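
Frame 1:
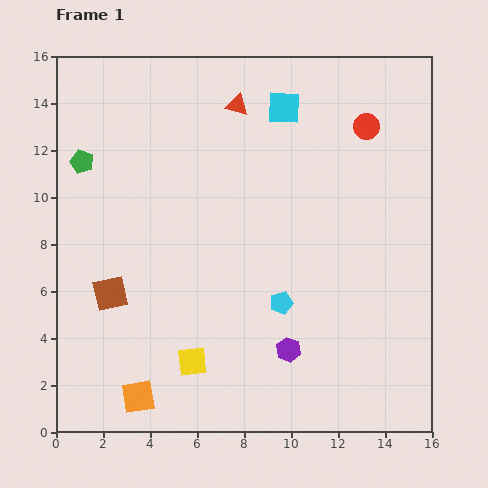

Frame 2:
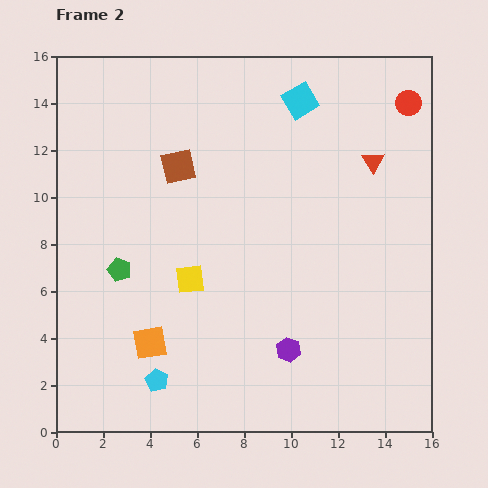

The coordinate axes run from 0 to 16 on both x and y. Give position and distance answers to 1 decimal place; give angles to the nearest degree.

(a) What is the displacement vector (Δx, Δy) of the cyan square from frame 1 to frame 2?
(0.7, 0.3)

The cyan square was at (9.7, 13.8) in frame 1 and (10.4, 14.1) in frame 2.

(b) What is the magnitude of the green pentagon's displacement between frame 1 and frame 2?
4.9

The green pentagon moved from (1.1, 11.5) to (2.7, 6.9), a distance of √(1.6² + 4.6²) ≈ 4.9.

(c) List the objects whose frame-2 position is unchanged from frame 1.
the purple hexagon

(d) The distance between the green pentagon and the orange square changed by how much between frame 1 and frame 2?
-6.9

Distance in frame 1: 10.3. Distance in frame 2: 3.4.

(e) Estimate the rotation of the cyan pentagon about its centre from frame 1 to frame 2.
30° counter-clockwise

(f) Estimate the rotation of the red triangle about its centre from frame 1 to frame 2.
43° clockwise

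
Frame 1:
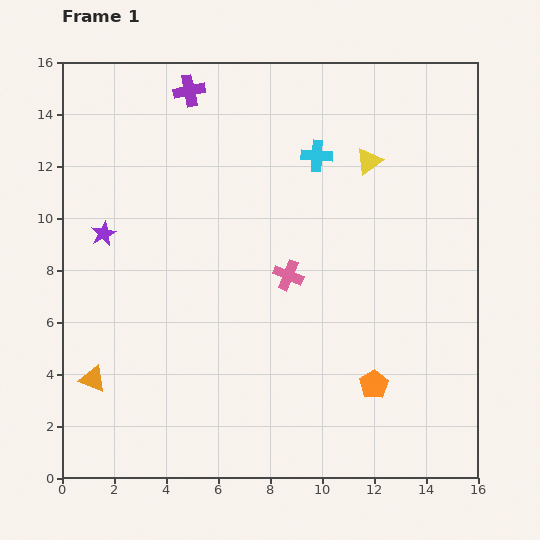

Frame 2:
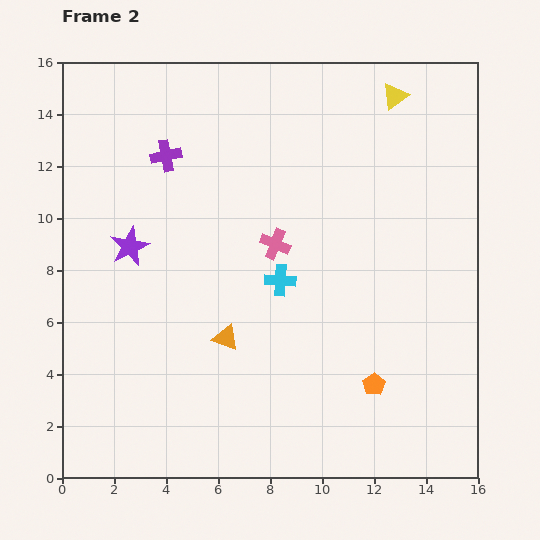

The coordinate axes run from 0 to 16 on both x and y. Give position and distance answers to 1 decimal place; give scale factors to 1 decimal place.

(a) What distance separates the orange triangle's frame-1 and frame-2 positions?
5.3

The orange triangle moved from (1.2, 3.8) to (6.3, 5.4), a distance of √(5.1² + 1.6²) ≈ 5.3.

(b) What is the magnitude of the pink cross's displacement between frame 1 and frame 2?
1.3

The pink cross moved from (8.7, 7.8) to (8.2, 9.0), a distance of √(0.5² + 1.2²) ≈ 1.3.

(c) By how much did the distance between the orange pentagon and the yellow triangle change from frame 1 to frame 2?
+2.5

Distance in frame 1: 8.6. Distance in frame 2: 11.1.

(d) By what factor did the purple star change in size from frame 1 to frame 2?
1.6×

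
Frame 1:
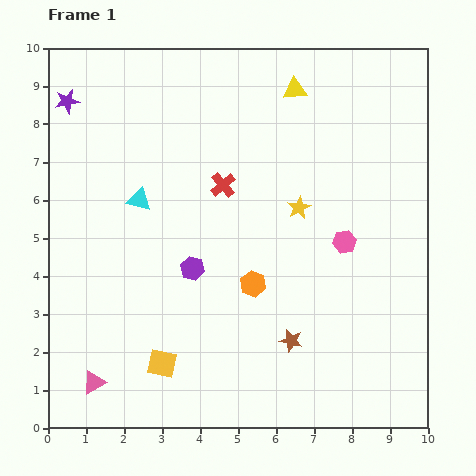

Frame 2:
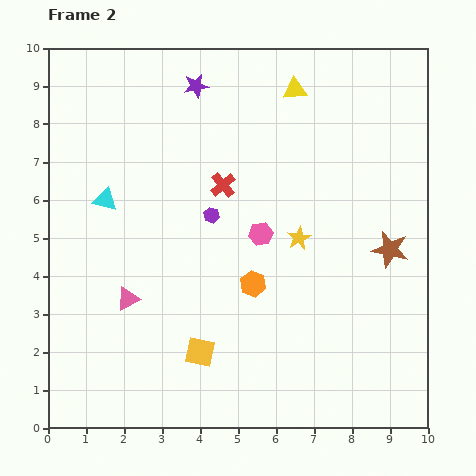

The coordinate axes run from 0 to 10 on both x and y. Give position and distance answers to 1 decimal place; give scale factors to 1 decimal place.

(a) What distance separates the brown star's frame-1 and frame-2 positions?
3.5

The brown star moved from (6.4, 2.3) to (9.0, 4.7), a distance of √(2.6² + 2.4²) ≈ 3.5.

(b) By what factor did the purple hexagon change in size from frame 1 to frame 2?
0.6×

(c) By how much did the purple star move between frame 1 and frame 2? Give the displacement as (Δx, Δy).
(3.4, 0.4)

The purple star was at (0.5, 8.6) in frame 1 and (3.9, 9.0) in frame 2.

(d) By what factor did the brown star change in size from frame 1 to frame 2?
1.6×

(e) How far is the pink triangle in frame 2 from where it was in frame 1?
2.4

The pink triangle moved from (1.2, 1.2) to (2.1, 3.4), a distance of √(0.9² + 2.2²) ≈ 2.4.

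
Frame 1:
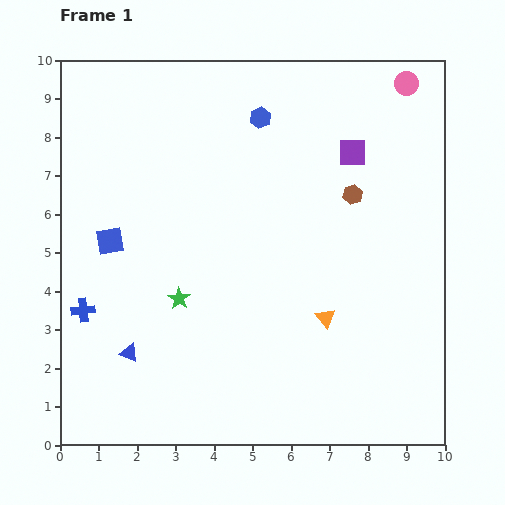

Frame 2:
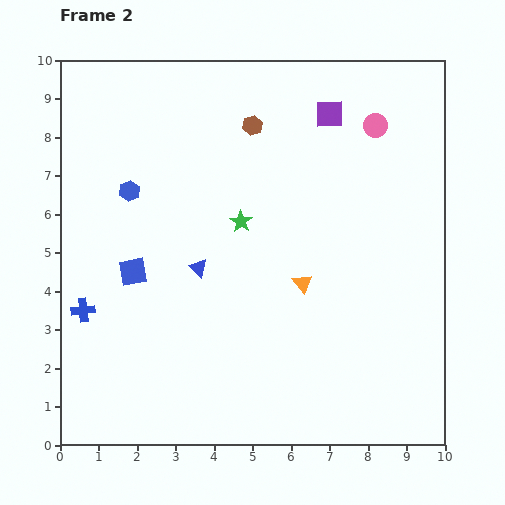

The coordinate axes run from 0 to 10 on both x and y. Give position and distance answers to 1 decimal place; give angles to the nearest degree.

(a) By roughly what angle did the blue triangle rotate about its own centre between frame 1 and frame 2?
20° clockwise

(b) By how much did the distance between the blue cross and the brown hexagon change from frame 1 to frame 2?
-1.1

Distance in frame 1: 7.6. Distance in frame 2: 6.5.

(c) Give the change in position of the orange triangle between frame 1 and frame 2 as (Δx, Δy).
(-0.6, 0.9)

The orange triangle was at (6.9, 3.3) in frame 1 and (6.3, 4.2) in frame 2.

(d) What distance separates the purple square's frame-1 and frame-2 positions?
1.2

The purple square moved from (7.6, 7.6) to (7.0, 8.6), a distance of √(0.6² + 1.0²) ≈ 1.2.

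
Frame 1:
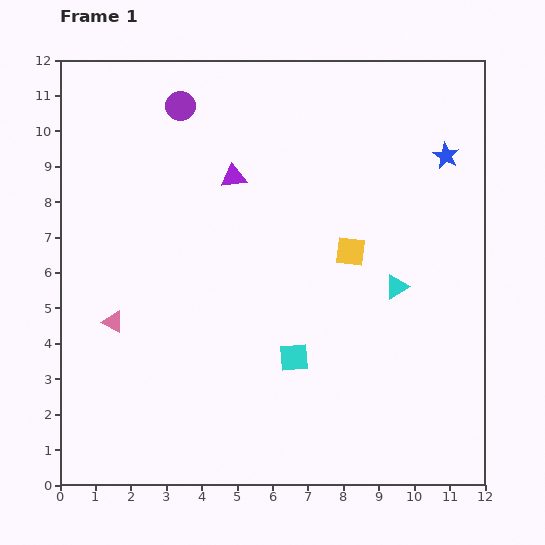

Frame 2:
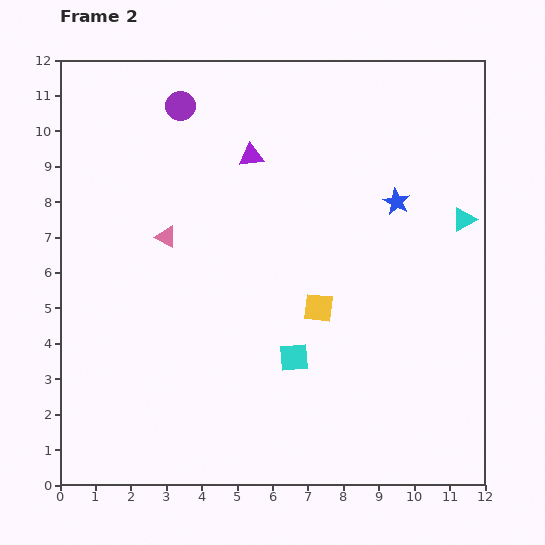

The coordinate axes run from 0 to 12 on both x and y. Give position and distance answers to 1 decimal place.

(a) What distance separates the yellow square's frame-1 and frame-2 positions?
1.8

The yellow square moved from (8.2, 6.6) to (7.3, 5.0), a distance of √(0.9² + 1.6²) ≈ 1.8.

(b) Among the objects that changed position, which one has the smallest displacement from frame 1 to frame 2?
the purple triangle

(moved 0.8)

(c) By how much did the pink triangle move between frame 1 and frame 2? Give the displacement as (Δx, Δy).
(1.5, 2.4)

The pink triangle was at (1.5, 4.6) in frame 1 and (3.0, 7.0) in frame 2.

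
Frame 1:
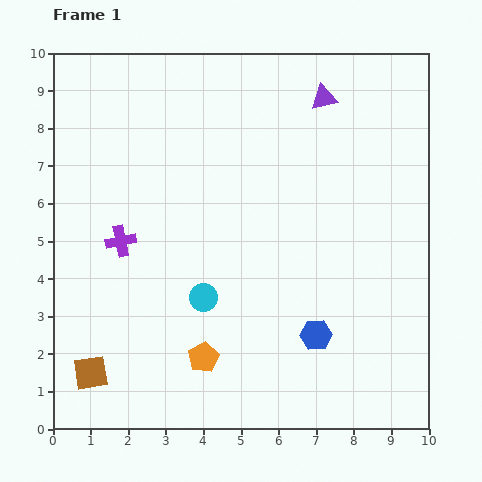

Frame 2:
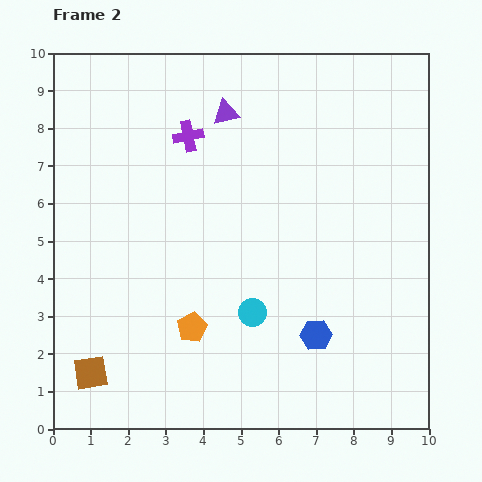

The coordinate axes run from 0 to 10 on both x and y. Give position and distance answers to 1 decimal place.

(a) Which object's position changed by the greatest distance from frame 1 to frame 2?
the purple cross

(moved 3.3; next 2.6)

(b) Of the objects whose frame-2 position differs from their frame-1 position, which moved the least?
the orange pentagon

(moved 0.9)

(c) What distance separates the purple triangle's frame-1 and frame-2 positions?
2.6

The purple triangle moved from (7.2, 8.8) to (4.6, 8.4), a distance of √(2.6² + 0.4²) ≈ 2.6.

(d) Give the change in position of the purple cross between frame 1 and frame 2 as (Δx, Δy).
(1.8, 2.8)

The purple cross was at (1.8, 5.0) in frame 1 and (3.6, 7.8) in frame 2.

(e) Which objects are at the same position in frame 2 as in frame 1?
the blue hexagon, the brown square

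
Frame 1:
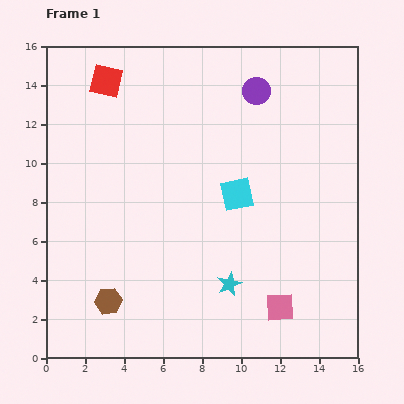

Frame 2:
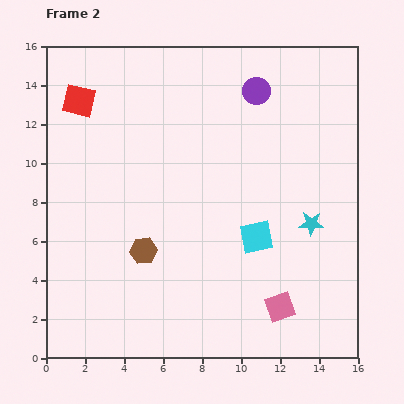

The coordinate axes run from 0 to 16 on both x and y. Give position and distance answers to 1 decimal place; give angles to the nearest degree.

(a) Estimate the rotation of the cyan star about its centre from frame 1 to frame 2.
26° clockwise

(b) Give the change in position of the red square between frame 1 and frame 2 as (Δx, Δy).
(-1.4, -1.0)

The red square was at (3.1, 14.2) in frame 1 and (1.7, 13.2) in frame 2.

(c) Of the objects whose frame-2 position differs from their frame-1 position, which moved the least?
the red square

(moved 1.7)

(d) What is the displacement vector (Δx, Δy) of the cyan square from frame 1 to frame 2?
(1.0, -2.2)

The cyan square was at (9.8, 8.4) in frame 1 and (10.8, 6.2) in frame 2.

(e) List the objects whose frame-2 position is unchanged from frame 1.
the purple circle, the pink square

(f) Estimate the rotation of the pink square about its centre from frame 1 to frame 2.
17° counter-clockwise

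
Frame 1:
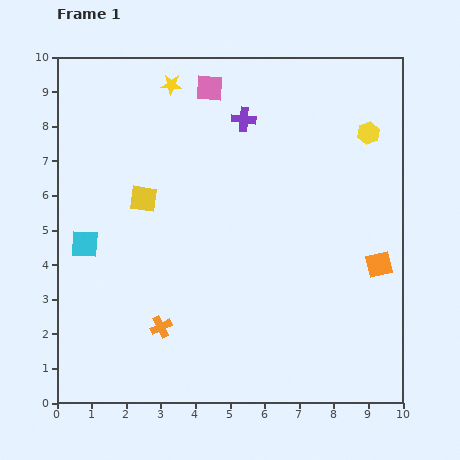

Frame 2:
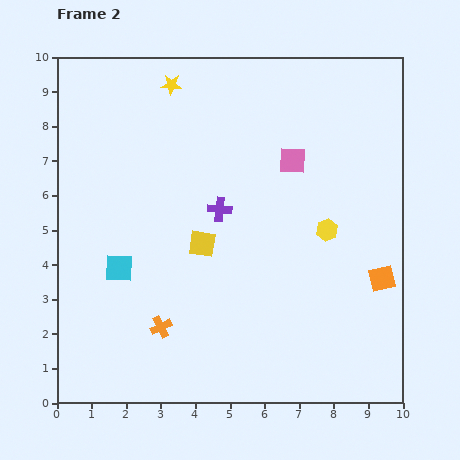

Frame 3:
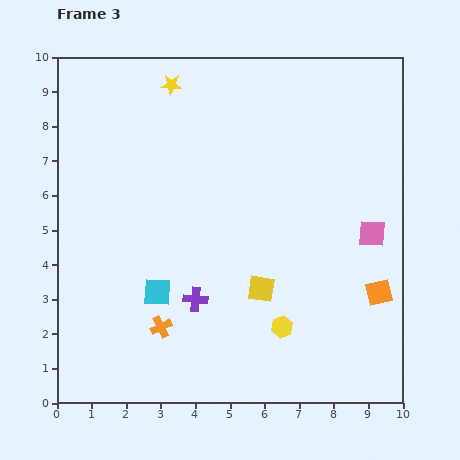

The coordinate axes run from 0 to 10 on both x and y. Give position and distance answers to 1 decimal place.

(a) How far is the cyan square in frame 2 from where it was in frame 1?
1.2

The cyan square moved from (0.8, 4.6) to (1.8, 3.9), a distance of √(1.0² + 0.7²) ≈ 1.2.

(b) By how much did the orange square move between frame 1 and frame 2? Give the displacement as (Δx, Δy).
(0.1, -0.4)

The orange square was at (9.3, 4.0) in frame 1 and (9.4, 3.6) in frame 2.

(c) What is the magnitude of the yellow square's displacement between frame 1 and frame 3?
4.3

The yellow square moved from (2.5, 5.9) to (5.9, 3.3), a distance of √(3.4² + 2.6²) ≈ 4.3.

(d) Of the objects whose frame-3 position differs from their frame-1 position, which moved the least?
the orange square

(moved 0.8)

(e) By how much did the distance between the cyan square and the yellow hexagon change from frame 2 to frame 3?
-2.4

Distance in frame 2: 6.1. Distance in frame 3: 3.7.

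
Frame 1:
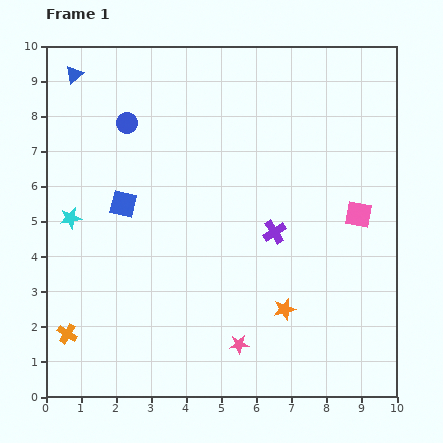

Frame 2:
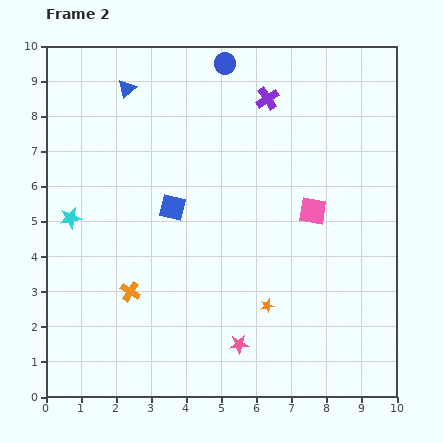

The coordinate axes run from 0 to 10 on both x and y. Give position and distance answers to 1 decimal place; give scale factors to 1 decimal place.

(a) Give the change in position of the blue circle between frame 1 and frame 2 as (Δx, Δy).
(2.8, 1.7)

The blue circle was at (2.3, 7.8) in frame 1 and (5.1, 9.5) in frame 2.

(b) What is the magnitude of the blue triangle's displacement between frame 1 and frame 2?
1.6

The blue triangle moved from (0.8, 9.2) to (2.3, 8.8), a distance of √(1.5² + 0.4²) ≈ 1.6.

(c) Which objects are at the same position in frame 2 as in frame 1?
the cyan star, the pink star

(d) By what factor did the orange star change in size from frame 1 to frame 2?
0.6×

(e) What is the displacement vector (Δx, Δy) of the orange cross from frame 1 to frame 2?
(1.8, 1.2)

The orange cross was at (0.6, 1.8) in frame 1 and (2.4, 3.0) in frame 2.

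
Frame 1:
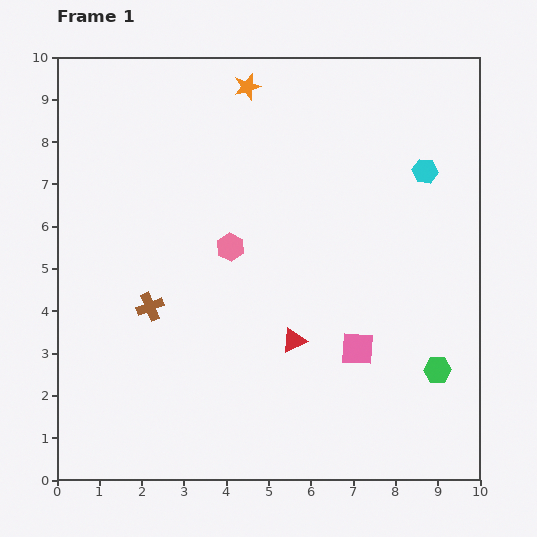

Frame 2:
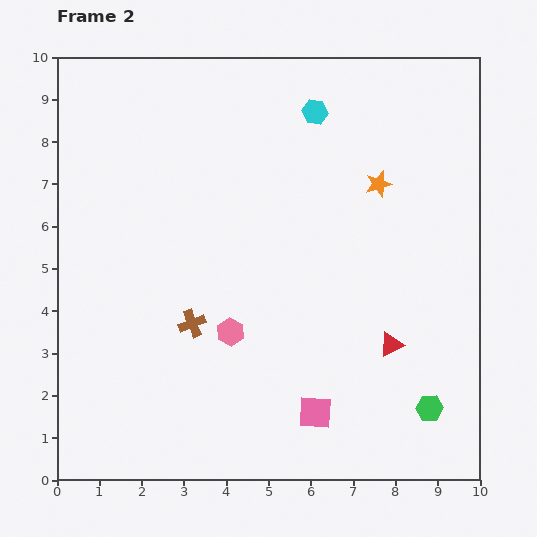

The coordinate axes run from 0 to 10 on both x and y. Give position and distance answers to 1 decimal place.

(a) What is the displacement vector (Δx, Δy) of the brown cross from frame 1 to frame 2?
(1.0, -0.4)

The brown cross was at (2.2, 4.1) in frame 1 and (3.2, 3.7) in frame 2.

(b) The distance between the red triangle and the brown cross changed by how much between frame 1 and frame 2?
+1.2

Distance in frame 1: 3.5. Distance in frame 2: 4.7.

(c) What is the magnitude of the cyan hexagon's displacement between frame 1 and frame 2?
3.0

The cyan hexagon moved from (8.7, 7.3) to (6.1, 8.7), a distance of √(2.6² + 1.4²) ≈ 3.0.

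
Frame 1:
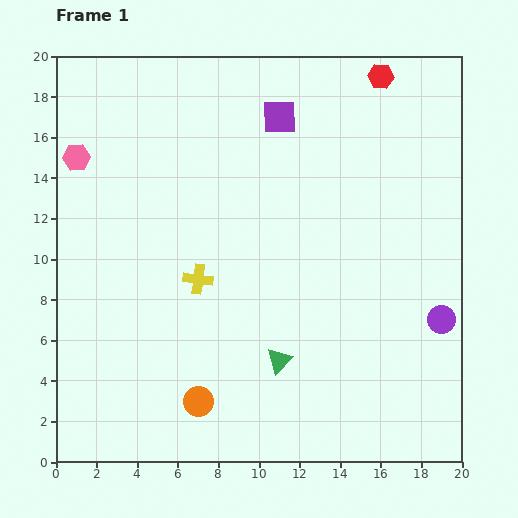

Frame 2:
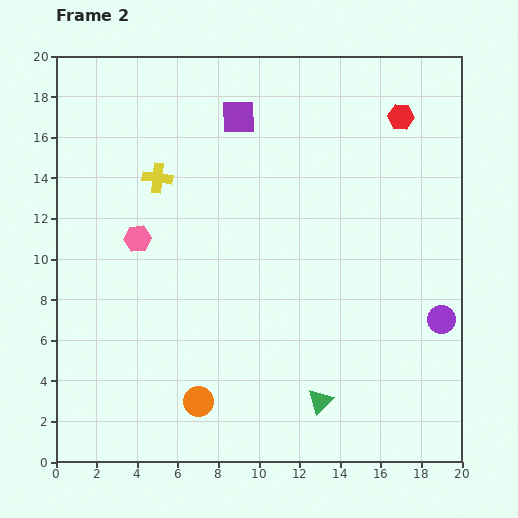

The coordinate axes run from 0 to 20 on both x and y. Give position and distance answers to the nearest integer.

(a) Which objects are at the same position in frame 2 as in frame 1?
the orange circle, the purple circle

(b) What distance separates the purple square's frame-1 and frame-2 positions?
2

The purple square moved from (11, 17) to (9, 17), a distance of √(2² + 0²) ≈ 2.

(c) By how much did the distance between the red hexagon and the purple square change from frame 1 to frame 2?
+3

Distance in frame 1: 5. Distance in frame 2: 8.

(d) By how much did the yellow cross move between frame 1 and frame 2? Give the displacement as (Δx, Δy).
(-2, 5)

The yellow cross was at (7, 9) in frame 1 and (5, 14) in frame 2.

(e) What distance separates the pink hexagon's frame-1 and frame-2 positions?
5

The pink hexagon moved from (1, 15) to (4, 11), a distance of √(3² + 4²) ≈ 5.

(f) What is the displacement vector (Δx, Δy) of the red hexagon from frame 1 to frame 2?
(1, -2)

The red hexagon was at (16, 19) in frame 1 and (17, 17) in frame 2.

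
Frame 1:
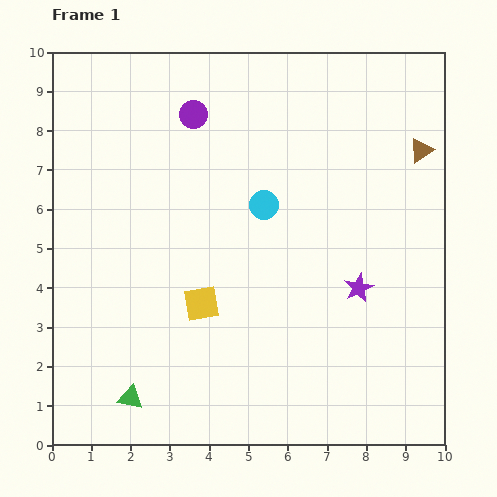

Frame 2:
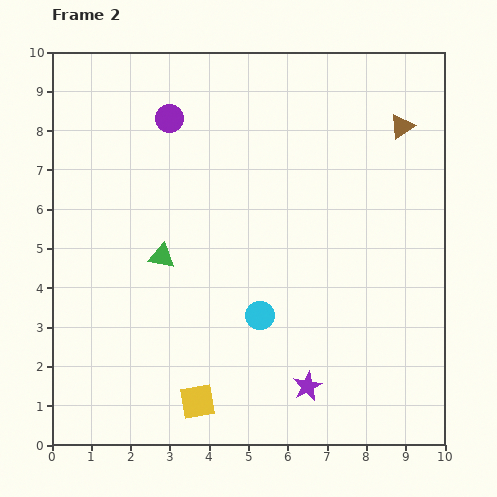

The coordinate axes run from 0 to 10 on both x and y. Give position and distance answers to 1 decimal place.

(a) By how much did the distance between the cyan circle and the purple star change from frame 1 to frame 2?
-1.0

Distance in frame 1: 3.2. Distance in frame 2: 2.2.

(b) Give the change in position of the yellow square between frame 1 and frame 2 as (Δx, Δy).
(-0.1, -2.5)

The yellow square was at (3.8, 3.6) in frame 1 and (3.7, 1.1) in frame 2.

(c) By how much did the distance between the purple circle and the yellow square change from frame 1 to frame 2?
+2.4

Distance in frame 1: 4.8. Distance in frame 2: 7.2.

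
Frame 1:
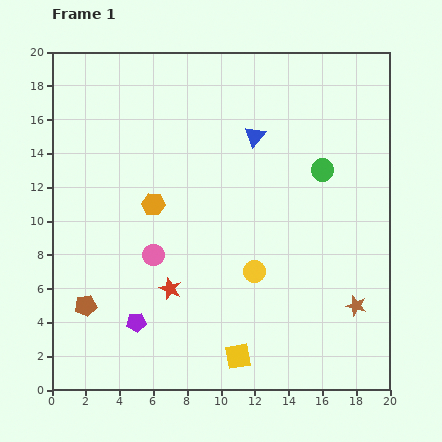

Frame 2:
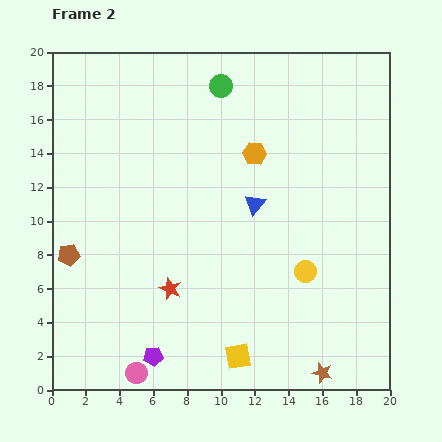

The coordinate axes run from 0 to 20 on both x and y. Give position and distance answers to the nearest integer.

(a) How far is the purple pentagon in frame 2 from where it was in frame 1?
2

The purple pentagon moved from (5, 4) to (6, 2), a distance of √(1² + 2²) ≈ 2.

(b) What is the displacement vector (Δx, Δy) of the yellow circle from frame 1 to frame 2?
(3, 0)

The yellow circle was at (12, 7) in frame 1 and (15, 7) in frame 2.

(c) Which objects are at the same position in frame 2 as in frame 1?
the yellow square, the red star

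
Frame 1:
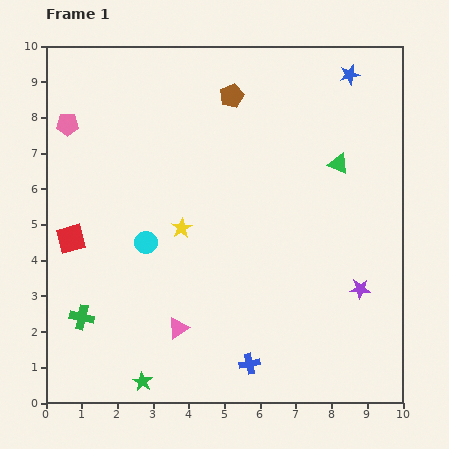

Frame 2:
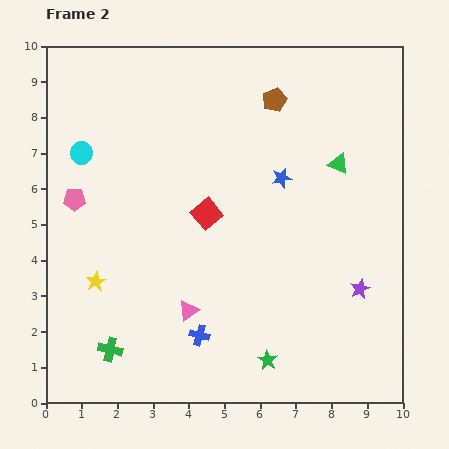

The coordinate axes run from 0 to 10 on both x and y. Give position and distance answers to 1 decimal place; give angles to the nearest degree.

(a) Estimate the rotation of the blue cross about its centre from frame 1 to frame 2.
27° clockwise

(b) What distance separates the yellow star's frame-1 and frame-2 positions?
2.8

The yellow star moved from (3.8, 4.9) to (1.4, 3.4), a distance of √(2.4² + 1.5²) ≈ 2.8.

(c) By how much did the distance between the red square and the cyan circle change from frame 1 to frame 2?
+1.8

Distance in frame 1: 2.1. Distance in frame 2: 3.9.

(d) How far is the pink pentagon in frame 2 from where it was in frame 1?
2.1

The pink pentagon moved from (0.6, 7.8) to (0.8, 5.7), a distance of √(0.2² + 2.1²) ≈ 2.1.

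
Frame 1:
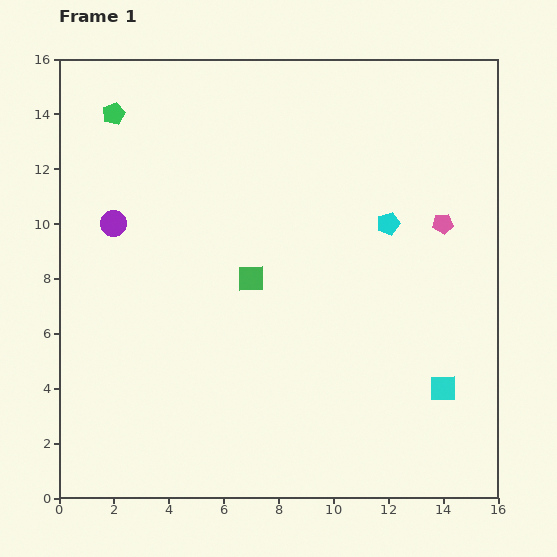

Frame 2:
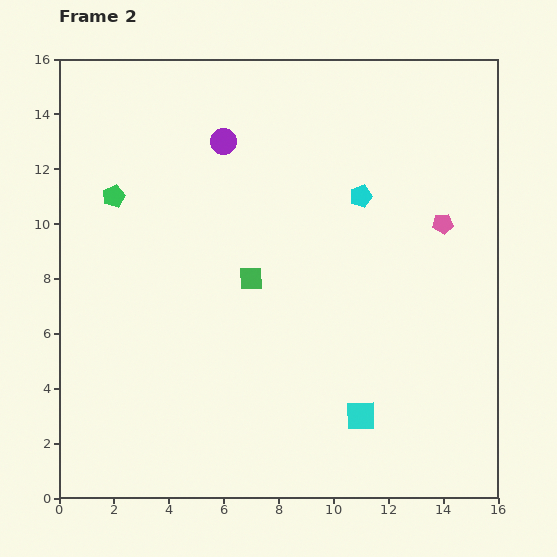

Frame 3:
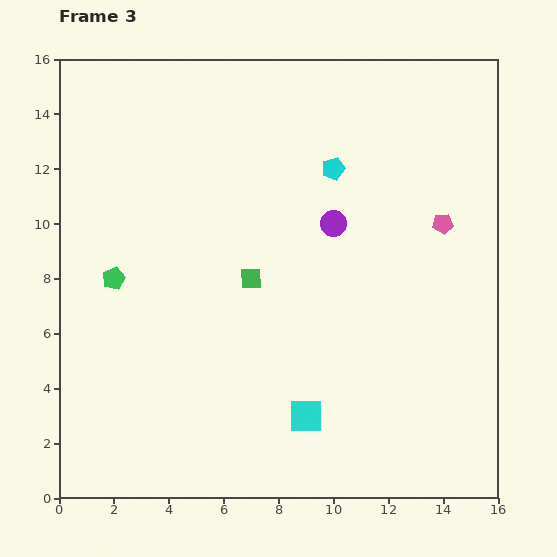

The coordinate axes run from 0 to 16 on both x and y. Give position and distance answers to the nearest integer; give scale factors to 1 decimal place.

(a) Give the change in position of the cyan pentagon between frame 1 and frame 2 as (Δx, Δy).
(-1, 1)

The cyan pentagon was at (12, 10) in frame 1 and (11, 11) in frame 2.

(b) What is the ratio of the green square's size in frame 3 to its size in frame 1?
0.8×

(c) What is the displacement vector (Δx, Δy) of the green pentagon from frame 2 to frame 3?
(0, -3)

The green pentagon was at (2, 11) in frame 2 and (2, 8) in frame 3.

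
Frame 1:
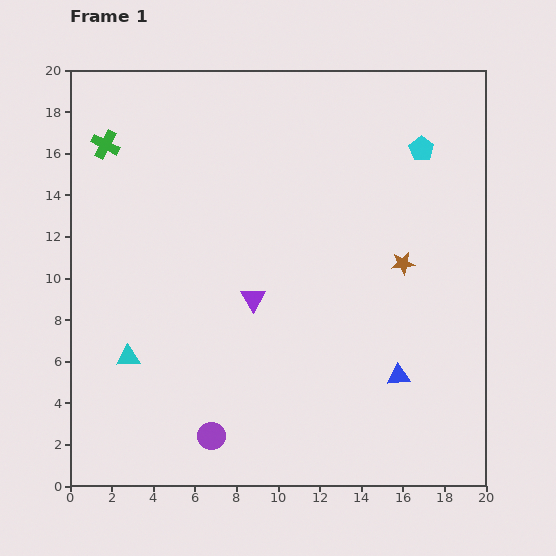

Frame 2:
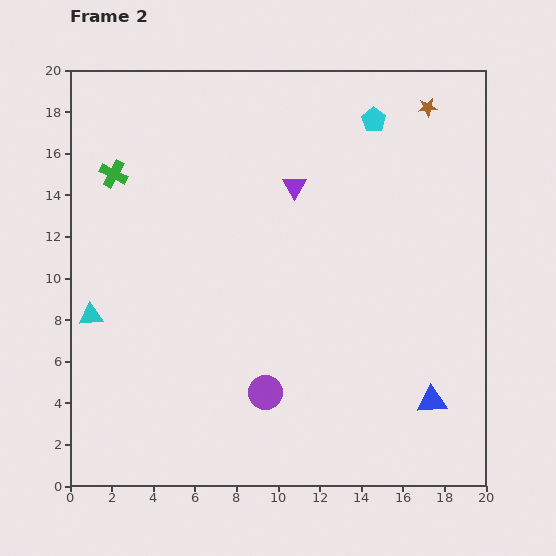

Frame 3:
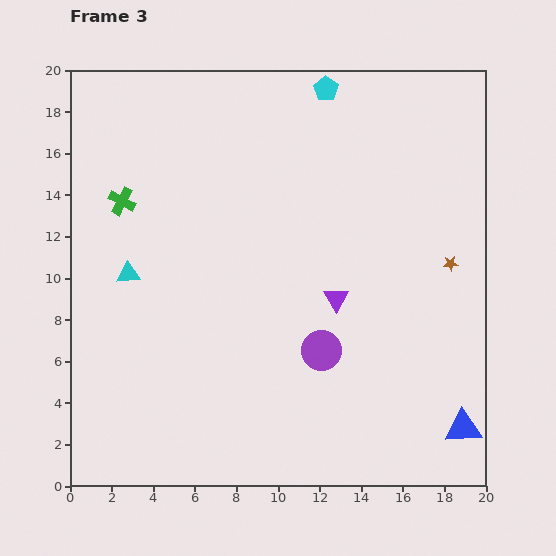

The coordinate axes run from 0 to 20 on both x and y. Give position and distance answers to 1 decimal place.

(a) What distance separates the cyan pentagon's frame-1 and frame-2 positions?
2.7

The cyan pentagon moved from (16.9, 16.2) to (14.6, 17.6), a distance of √(2.3² + 1.4²) ≈ 2.7.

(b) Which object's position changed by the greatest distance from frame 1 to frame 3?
the purple circle

(moved 6.7; next 5.4)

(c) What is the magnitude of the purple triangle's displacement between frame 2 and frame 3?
5.8

The purple triangle moved from (10.8, 14.4) to (12.8, 9.0), a distance of √(2.0² + 5.4²) ≈ 5.8.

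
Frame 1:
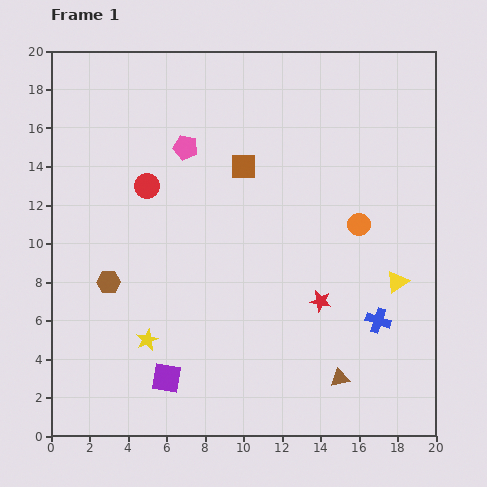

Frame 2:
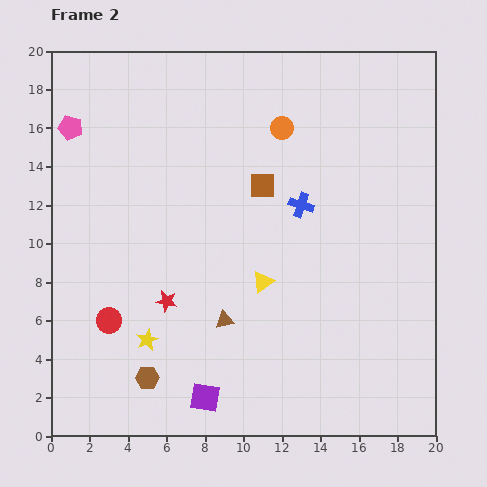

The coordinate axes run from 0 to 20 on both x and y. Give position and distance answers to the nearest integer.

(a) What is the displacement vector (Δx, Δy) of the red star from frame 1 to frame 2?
(-8, 0)

The red star was at (14, 7) in frame 1 and (6, 7) in frame 2.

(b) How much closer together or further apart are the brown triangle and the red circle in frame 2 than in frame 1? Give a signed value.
-8

Distance in frame 1: 14. Distance in frame 2: 6.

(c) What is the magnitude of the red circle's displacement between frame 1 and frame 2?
7

The red circle moved from (5, 13) to (3, 6), a distance of √(2² + 7²) ≈ 7.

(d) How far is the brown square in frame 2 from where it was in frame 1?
1

The brown square moved from (10, 14) to (11, 13), a distance of √(1² + 1²) ≈ 1.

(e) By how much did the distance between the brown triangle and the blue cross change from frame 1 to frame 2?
+3

Distance in frame 1: 4. Distance in frame 2: 7.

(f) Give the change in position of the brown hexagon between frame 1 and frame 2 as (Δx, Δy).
(2, -5)

The brown hexagon was at (3, 8) in frame 1 and (5, 3) in frame 2.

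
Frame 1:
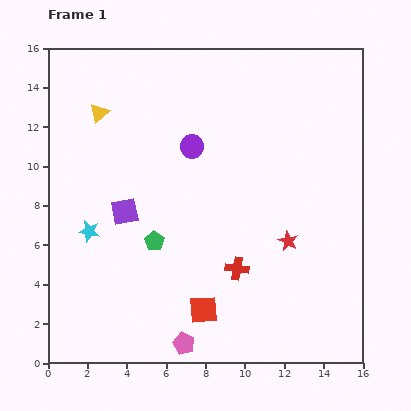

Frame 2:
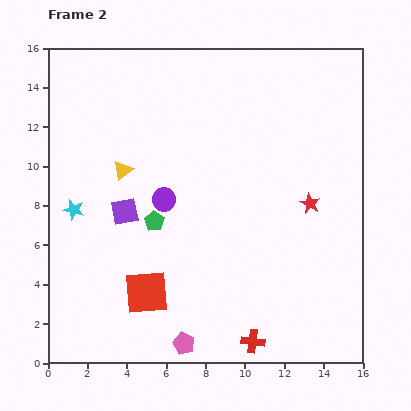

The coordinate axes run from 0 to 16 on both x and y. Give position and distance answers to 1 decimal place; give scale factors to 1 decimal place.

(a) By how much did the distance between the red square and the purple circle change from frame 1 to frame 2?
-3.5

Distance in frame 1: 8.3. Distance in frame 2: 4.8.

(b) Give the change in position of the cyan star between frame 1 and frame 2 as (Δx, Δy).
(-0.8, 1.1)

The cyan star was at (2.1, 6.7) in frame 1 and (1.3, 7.8) in frame 2.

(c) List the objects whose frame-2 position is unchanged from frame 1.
the purple square, the pink pentagon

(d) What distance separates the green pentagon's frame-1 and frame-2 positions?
1.0

The green pentagon moved from (5.4, 6.2) to (5.4, 7.2), a distance of √(0.0² + 1.0²) ≈ 1.0.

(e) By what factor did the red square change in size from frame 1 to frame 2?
1.6×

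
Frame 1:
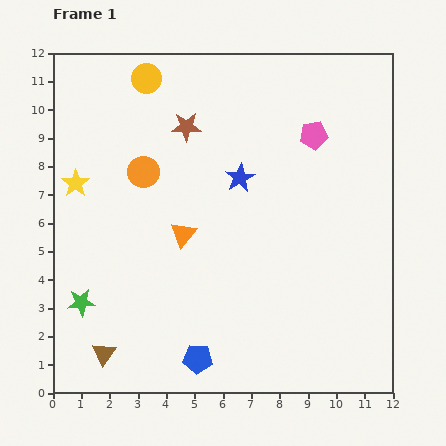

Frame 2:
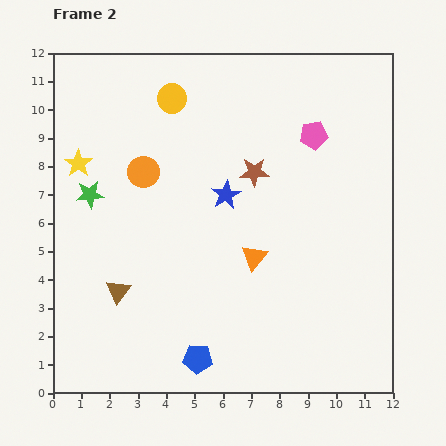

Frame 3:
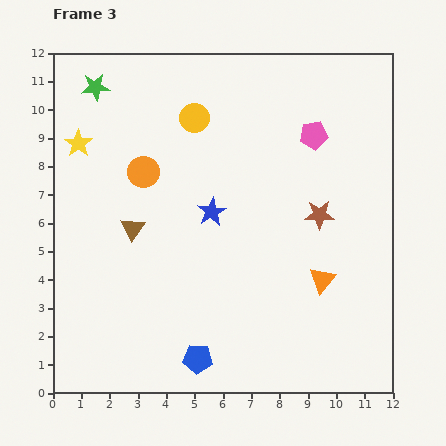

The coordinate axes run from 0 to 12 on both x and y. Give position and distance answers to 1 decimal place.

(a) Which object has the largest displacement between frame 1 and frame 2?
the green star

(moved 3.8; next 2.9)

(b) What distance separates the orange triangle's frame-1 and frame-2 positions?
2.6

The orange triangle moved from (4.6, 5.6) to (7.1, 4.8), a distance of √(2.5² + 0.8²) ≈ 2.6.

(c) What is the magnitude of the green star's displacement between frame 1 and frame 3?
7.6

The green star moved from (1.0, 3.2) to (1.5, 10.8), a distance of √(0.5² + 7.6²) ≈ 7.6.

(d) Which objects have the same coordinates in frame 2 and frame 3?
the pink pentagon, the blue pentagon, the orange circle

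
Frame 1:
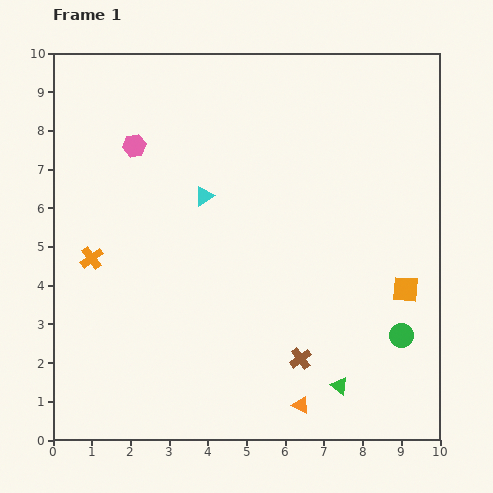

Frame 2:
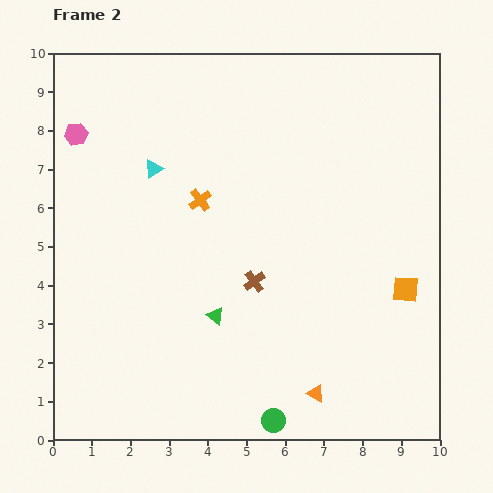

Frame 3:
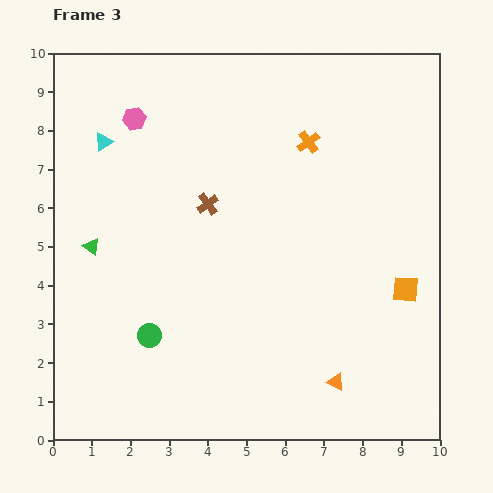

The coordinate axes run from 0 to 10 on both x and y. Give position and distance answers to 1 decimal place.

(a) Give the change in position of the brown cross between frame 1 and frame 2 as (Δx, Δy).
(-1.2, 2.0)

The brown cross was at (6.4, 2.1) in frame 1 and (5.2, 4.1) in frame 2.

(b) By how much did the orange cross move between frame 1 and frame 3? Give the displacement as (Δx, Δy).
(5.6, 3.0)

The orange cross was at (1.0, 4.7) in frame 1 and (6.6, 7.7) in frame 3.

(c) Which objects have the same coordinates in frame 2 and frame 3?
the orange square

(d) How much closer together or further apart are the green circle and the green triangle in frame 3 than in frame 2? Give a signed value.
-0.4

Distance in frame 2: 3.1. Distance in frame 3: 2.7.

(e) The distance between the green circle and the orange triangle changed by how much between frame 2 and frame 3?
+3.6

Distance in frame 2: 1.3. Distance in frame 3: 4.9.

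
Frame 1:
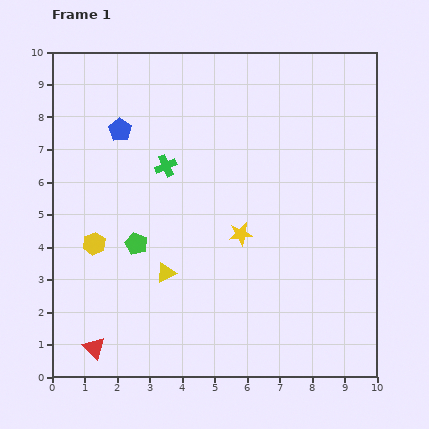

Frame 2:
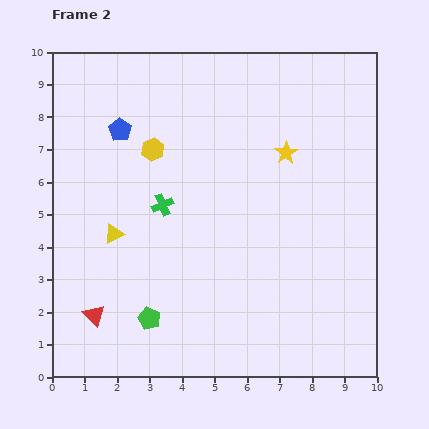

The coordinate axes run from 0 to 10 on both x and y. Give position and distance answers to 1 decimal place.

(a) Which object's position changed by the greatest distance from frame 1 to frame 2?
the yellow hexagon

(moved 3.4; next 2.9)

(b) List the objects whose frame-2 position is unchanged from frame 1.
the blue pentagon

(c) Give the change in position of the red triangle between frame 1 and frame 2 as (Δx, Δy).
(0.0, 1.0)

The red triangle was at (1.3, 0.9) in frame 1 and (1.3, 1.9) in frame 2.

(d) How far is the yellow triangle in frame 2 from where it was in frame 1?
2.0

The yellow triangle moved from (3.5, 3.2) to (1.9, 4.4), a distance of √(1.6² + 1.2²) ≈ 2.0.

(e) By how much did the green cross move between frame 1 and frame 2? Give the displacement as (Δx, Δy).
(-0.1, -1.2)

The green cross was at (3.5, 6.5) in frame 1 and (3.4, 5.3) in frame 2.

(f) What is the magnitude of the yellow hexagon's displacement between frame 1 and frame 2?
3.4

The yellow hexagon moved from (1.3, 4.1) to (3.1, 7.0), a distance of √(1.8² + 2.9²) ≈ 3.4.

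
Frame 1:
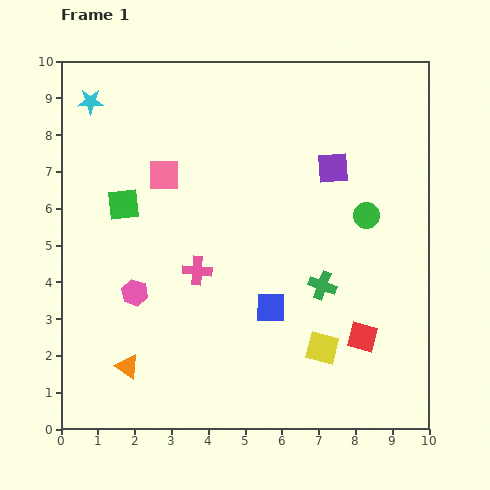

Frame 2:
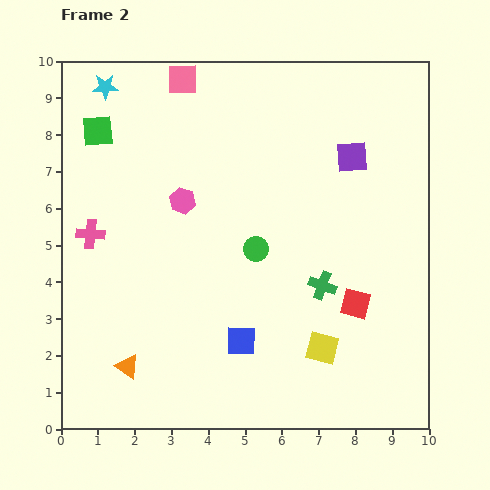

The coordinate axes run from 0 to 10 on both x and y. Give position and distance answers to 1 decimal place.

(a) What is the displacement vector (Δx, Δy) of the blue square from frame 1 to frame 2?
(-0.8, -0.9)

The blue square was at (5.7, 3.3) in frame 1 and (4.9, 2.4) in frame 2.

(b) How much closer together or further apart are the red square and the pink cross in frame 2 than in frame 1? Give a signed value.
+2.6

Distance in frame 1: 4.8. Distance in frame 2: 7.4.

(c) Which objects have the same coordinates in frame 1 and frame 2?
the orange triangle, the yellow square, the green cross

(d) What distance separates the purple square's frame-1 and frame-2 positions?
0.6

The purple square moved from (7.4, 7.1) to (7.9, 7.4), a distance of √(0.5² + 0.3²) ≈ 0.6.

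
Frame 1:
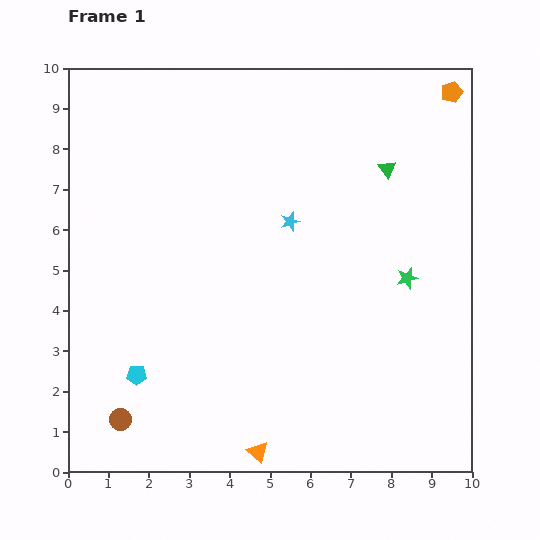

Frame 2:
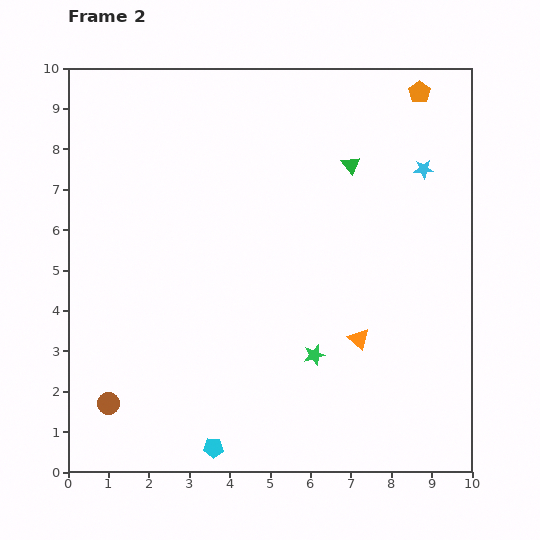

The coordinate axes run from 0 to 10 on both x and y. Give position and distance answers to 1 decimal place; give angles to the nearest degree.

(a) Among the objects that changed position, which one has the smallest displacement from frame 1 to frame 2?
the brown circle

(moved 0.5)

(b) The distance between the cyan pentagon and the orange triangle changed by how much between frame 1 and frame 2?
+0.9

Distance in frame 1: 3.6. Distance in frame 2: 4.5.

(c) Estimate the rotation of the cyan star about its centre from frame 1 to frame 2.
16° clockwise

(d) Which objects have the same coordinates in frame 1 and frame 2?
none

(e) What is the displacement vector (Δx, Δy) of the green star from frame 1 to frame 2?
(-2.3, -1.9)

The green star was at (8.4, 4.8) in frame 1 and (6.1, 2.9) in frame 2.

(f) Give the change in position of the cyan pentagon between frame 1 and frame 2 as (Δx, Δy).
(1.9, -1.8)

The cyan pentagon was at (1.7, 2.4) in frame 1 and (3.6, 0.6) in frame 2.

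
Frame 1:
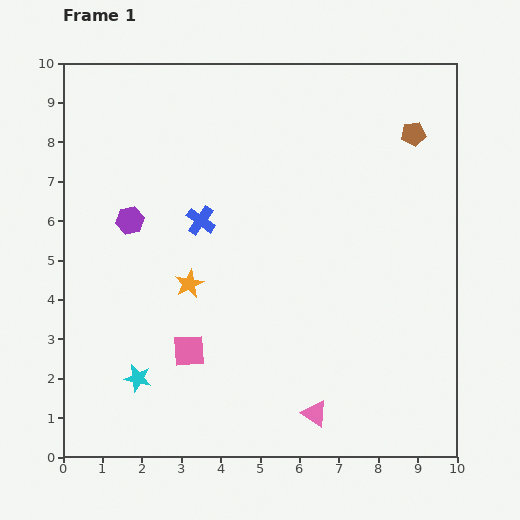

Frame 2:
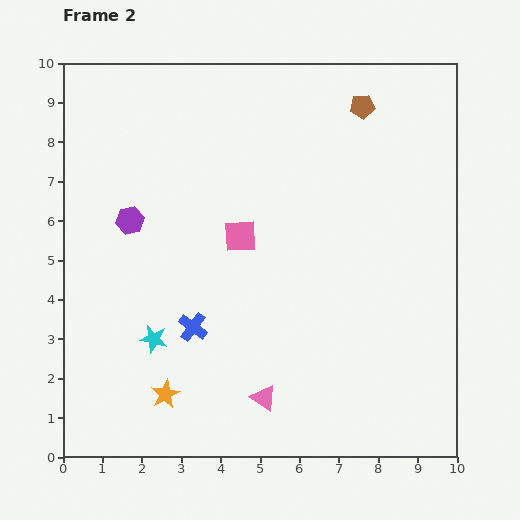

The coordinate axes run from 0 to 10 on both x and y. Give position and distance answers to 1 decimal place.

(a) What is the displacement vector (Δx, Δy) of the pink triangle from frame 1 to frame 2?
(-1.3, 0.4)

The pink triangle was at (6.4, 1.1) in frame 1 and (5.1, 1.5) in frame 2.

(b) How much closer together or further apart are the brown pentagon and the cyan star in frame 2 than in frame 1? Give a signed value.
-1.5

Distance in frame 1: 9.4. Distance in frame 2: 7.9.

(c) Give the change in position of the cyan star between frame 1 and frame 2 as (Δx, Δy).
(0.4, 1.0)

The cyan star was at (1.9, 2.0) in frame 1 and (2.3, 3.0) in frame 2.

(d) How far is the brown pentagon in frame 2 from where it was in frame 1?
1.5

The brown pentagon moved from (8.9, 8.2) to (7.6, 8.9), a distance of √(1.3² + 0.7²) ≈ 1.5.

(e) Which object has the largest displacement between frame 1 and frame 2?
the pink square

(moved 3.2; next 2.9)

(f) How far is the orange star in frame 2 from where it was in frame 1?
2.9

The orange star moved from (3.2, 4.4) to (2.6, 1.6), a distance of √(0.6² + 2.8²) ≈ 2.9.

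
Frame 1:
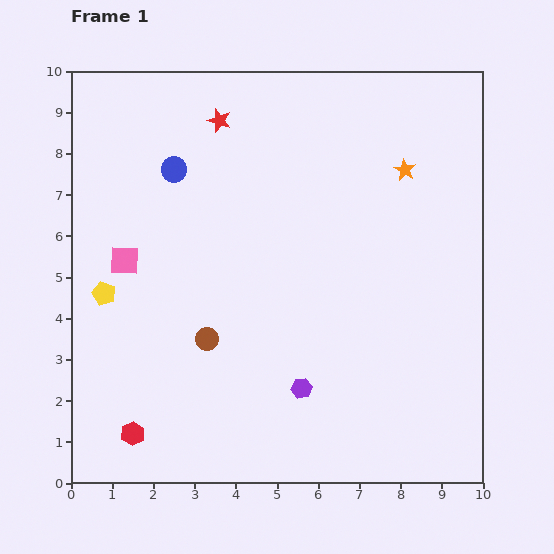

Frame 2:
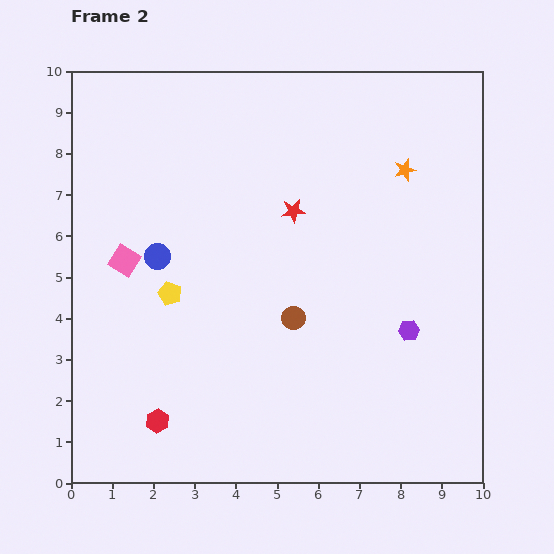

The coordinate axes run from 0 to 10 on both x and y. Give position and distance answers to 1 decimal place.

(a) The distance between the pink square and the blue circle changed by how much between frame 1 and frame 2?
-1.7

Distance in frame 1: 2.5. Distance in frame 2: 0.8.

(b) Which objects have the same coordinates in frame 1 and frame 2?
the pink square, the orange star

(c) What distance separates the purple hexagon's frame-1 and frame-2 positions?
3.0

The purple hexagon moved from (5.6, 2.3) to (8.2, 3.7), a distance of √(2.6² + 1.4²) ≈ 3.0.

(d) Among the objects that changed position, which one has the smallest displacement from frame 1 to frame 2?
the red hexagon

(moved 0.7)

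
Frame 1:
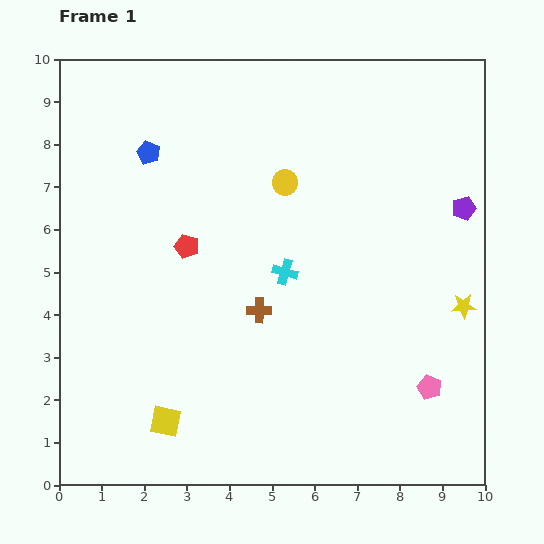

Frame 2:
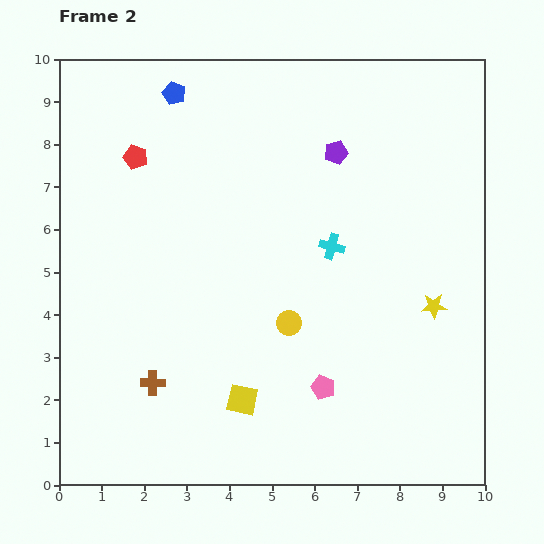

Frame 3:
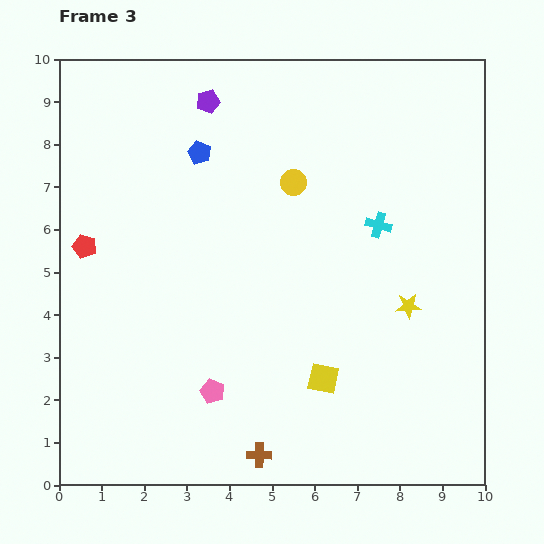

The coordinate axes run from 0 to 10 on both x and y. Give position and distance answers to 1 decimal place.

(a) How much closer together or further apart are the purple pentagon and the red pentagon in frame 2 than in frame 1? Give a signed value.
-1.9

Distance in frame 1: 6.6. Distance in frame 2: 4.7.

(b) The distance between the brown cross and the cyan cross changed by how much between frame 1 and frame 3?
+5.0

Distance in frame 1: 1.1. Distance in frame 3: 6.1.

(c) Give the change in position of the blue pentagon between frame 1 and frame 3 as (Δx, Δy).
(1.2, 0.0)

The blue pentagon was at (2.1, 7.8) in frame 1 and (3.3, 7.8) in frame 3.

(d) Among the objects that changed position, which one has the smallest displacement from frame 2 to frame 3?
the yellow star

(moved 0.6)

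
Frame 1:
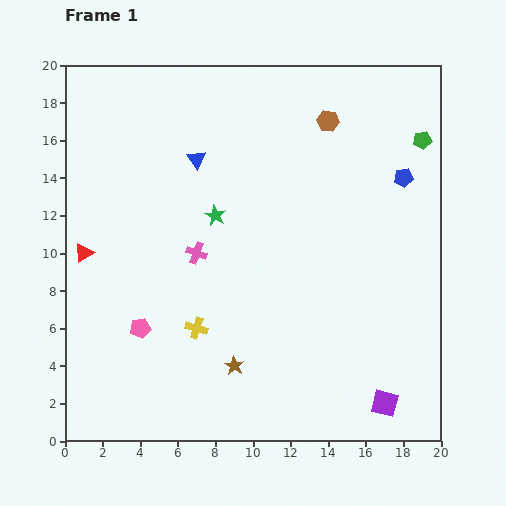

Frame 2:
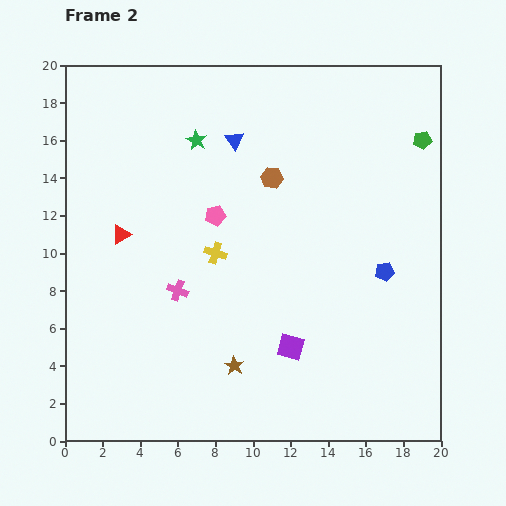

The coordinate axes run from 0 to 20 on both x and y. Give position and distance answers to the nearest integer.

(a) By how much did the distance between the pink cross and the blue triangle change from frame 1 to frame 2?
+4

Distance in frame 1: 5. Distance in frame 2: 9.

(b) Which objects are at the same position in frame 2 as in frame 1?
the green pentagon, the brown star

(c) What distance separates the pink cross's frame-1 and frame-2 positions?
2

The pink cross moved from (7, 10) to (6, 8), a distance of √(1² + 2²) ≈ 2.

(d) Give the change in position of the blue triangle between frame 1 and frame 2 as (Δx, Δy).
(2, 1)

The blue triangle was at (7, 15) in frame 1 and (9, 16) in frame 2.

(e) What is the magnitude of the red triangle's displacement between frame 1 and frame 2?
2

The red triangle moved from (1, 10) to (3, 11), a distance of √(2² + 1²) ≈ 2.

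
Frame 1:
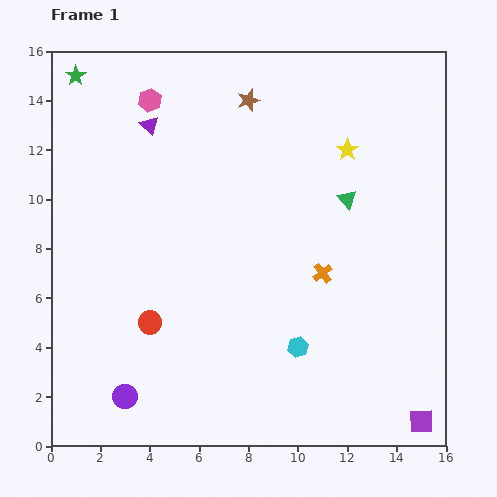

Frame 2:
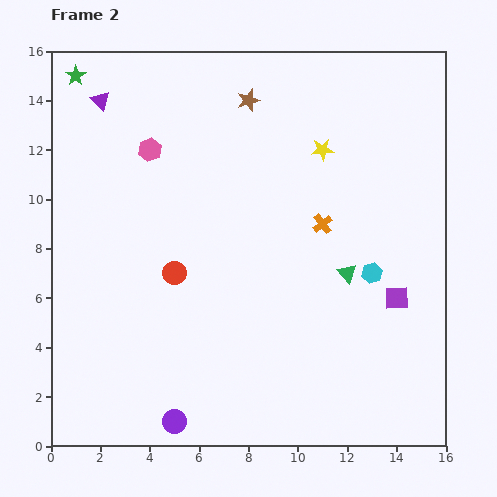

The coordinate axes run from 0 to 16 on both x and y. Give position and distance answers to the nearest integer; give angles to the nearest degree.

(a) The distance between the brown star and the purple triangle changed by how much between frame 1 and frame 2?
+2

Distance in frame 1: 4. Distance in frame 2: 6.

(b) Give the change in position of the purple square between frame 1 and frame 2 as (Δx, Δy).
(-1, 5)

The purple square was at (15, 1) in frame 1 and (14, 6) in frame 2.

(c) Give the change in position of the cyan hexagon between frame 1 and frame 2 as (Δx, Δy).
(3, 3)

The cyan hexagon was at (10, 4) in frame 1 and (13, 7) in frame 2.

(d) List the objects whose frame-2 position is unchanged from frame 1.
the brown star, the green star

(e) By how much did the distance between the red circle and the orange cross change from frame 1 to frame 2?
-1

Distance in frame 1: 7. Distance in frame 2: 6.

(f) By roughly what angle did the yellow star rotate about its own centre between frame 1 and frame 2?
31° clockwise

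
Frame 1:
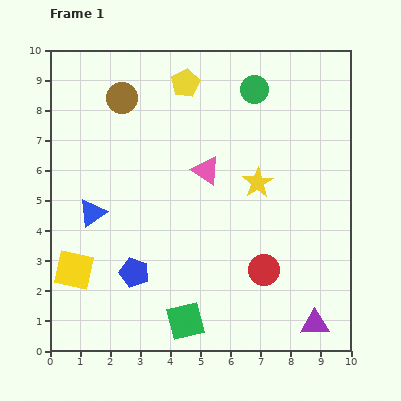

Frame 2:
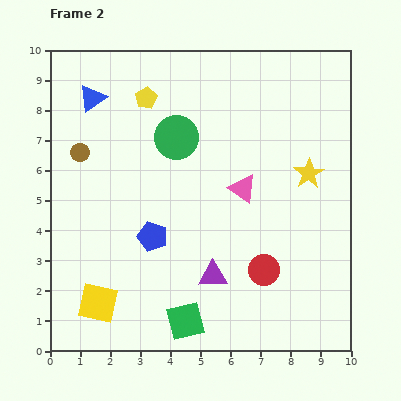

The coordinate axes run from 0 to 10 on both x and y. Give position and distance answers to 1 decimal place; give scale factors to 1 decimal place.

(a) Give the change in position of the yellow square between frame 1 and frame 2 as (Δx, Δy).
(0.8, -1.1)

The yellow square was at (0.8, 2.7) in frame 1 and (1.6, 1.6) in frame 2.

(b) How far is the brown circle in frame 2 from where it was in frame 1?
2.3

The brown circle moved from (2.4, 8.4) to (1.0, 6.6), a distance of √(1.4² + 1.8²) ≈ 2.3.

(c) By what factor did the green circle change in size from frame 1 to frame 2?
1.6×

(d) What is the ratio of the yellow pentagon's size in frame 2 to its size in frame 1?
0.8×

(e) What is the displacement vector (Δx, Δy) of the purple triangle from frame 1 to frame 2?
(-3.4, 1.6)

The purple triangle was at (8.8, 0.9) in frame 1 and (5.4, 2.5) in frame 2.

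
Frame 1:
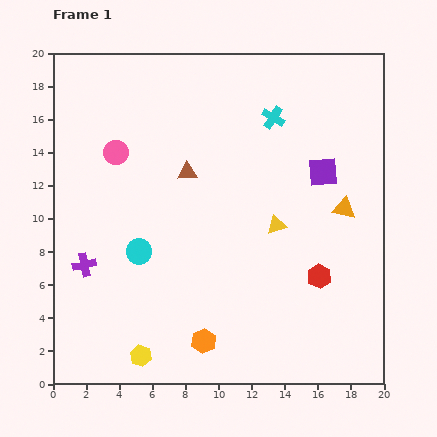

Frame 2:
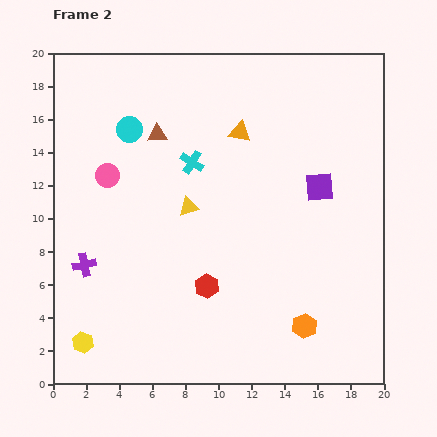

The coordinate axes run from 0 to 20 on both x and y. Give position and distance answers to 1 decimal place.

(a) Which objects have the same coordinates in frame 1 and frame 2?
the purple cross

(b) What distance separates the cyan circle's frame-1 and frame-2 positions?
7.4

The cyan circle moved from (5.2, 8.0) to (4.6, 15.4), a distance of √(0.6² + 7.4²) ≈ 7.4.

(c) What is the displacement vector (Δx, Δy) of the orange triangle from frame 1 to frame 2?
(-6.3, 4.6)

The orange triangle was at (17.6, 10.6) in frame 1 and (11.3, 15.2) in frame 2.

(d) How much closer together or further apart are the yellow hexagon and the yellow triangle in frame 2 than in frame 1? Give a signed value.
-1.0

Distance in frame 1: 11.4. Distance in frame 2: 10.4.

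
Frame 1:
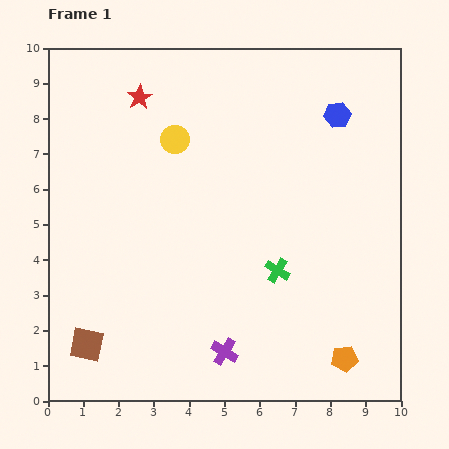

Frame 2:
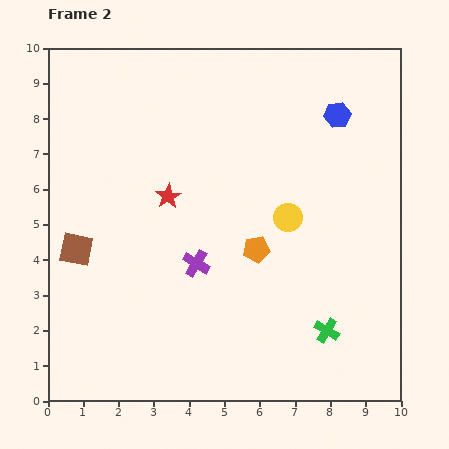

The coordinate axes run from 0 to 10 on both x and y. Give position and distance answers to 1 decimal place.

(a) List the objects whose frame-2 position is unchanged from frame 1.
the blue hexagon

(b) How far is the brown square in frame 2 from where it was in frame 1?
2.7

The brown square moved from (1.1, 1.6) to (0.8, 4.3), a distance of √(0.3² + 2.7²) ≈ 2.7.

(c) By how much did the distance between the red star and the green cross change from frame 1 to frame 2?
-0.4

Distance in frame 1: 6.3. Distance in frame 2: 5.9.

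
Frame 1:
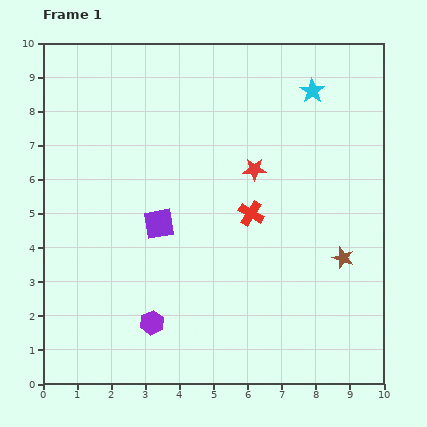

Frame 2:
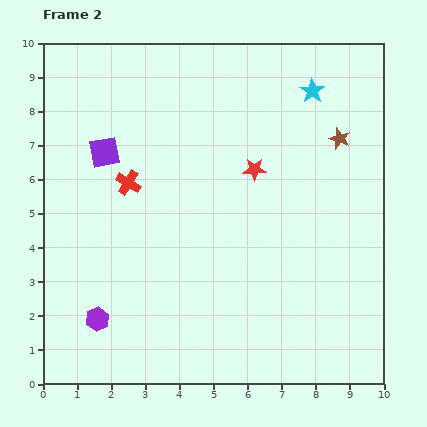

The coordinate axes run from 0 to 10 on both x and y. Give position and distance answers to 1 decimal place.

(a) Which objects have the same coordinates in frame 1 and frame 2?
the red star, the cyan star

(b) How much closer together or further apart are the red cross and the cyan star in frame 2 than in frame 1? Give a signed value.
+2.0

Distance in frame 1: 4.0. Distance in frame 2: 6.0.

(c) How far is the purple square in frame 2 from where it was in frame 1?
2.6

The purple square moved from (3.4, 4.7) to (1.8, 6.8), a distance of √(1.6² + 2.1²) ≈ 2.6.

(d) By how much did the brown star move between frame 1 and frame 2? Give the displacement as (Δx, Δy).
(-0.1, 3.5)

The brown star was at (8.8, 3.7) in frame 1 and (8.7, 7.2) in frame 2.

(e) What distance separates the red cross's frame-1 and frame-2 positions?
3.7

The red cross moved from (6.1, 5.0) to (2.5, 5.9), a distance of √(3.6² + 0.9²) ≈ 3.7.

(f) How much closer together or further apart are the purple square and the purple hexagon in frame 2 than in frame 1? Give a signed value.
+2.0

Distance in frame 1: 2.9. Distance in frame 2: 4.9.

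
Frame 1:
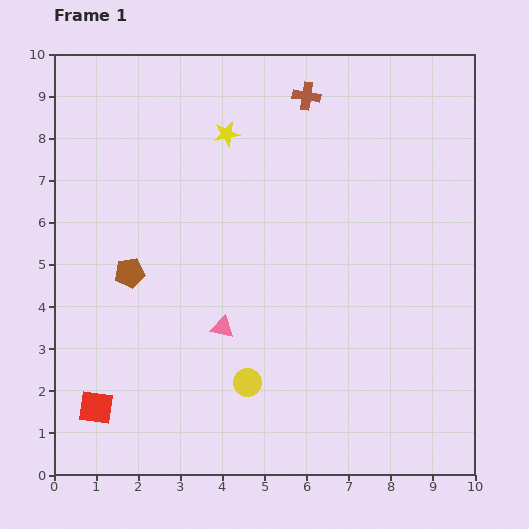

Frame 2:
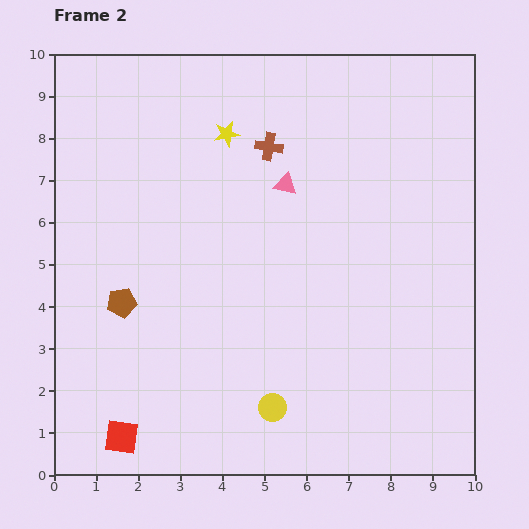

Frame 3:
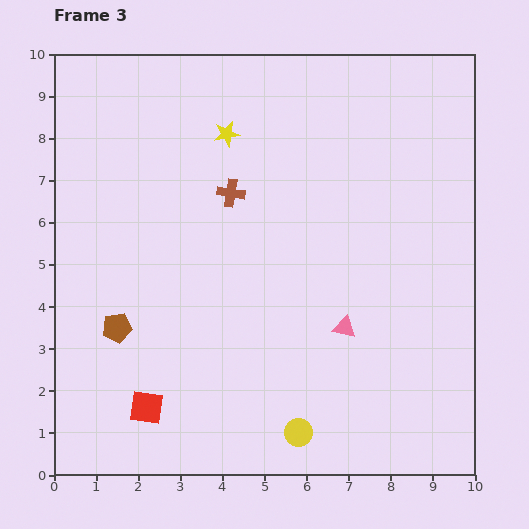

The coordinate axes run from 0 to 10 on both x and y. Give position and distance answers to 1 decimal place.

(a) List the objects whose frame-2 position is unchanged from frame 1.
the yellow star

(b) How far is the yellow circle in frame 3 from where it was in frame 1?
1.7

The yellow circle moved from (4.6, 2.2) to (5.8, 1.0), a distance of √(1.2² + 1.2²) ≈ 1.7.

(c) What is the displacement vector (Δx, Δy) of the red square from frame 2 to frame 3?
(0.6, 0.7)

The red square was at (1.6, 0.9) in frame 2 and (2.2, 1.6) in frame 3.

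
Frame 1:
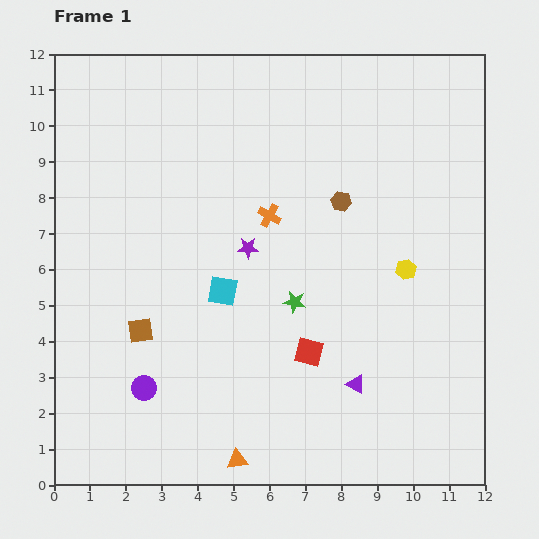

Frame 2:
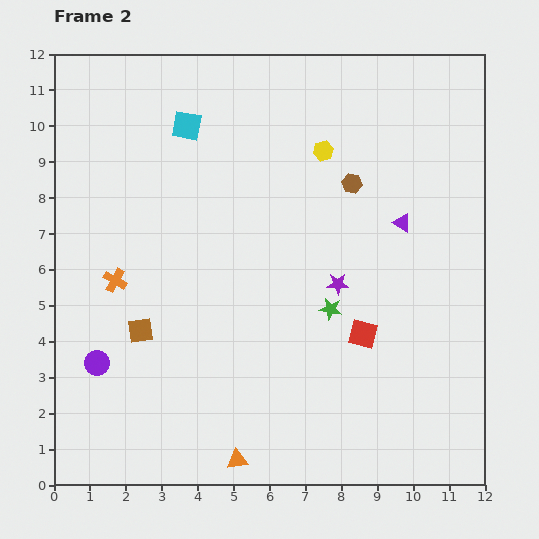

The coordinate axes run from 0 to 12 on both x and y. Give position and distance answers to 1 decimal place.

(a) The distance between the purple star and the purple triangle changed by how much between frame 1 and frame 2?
-2.3

Distance in frame 1: 4.8. Distance in frame 2: 2.5.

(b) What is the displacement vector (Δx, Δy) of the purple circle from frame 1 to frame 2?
(-1.3, 0.7)

The purple circle was at (2.5, 2.7) in frame 1 and (1.2, 3.4) in frame 2.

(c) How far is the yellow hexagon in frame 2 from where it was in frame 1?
4.0

The yellow hexagon moved from (9.8, 6.0) to (7.5, 9.3), a distance of √(2.3² + 3.3²) ≈ 4.0.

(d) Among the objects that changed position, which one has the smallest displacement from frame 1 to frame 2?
the brown hexagon

(moved 0.6)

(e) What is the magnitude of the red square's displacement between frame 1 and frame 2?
1.6

The red square moved from (7.1, 3.7) to (8.6, 4.2), a distance of √(1.5² + 0.5²) ≈ 1.6.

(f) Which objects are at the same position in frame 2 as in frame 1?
the orange triangle, the brown square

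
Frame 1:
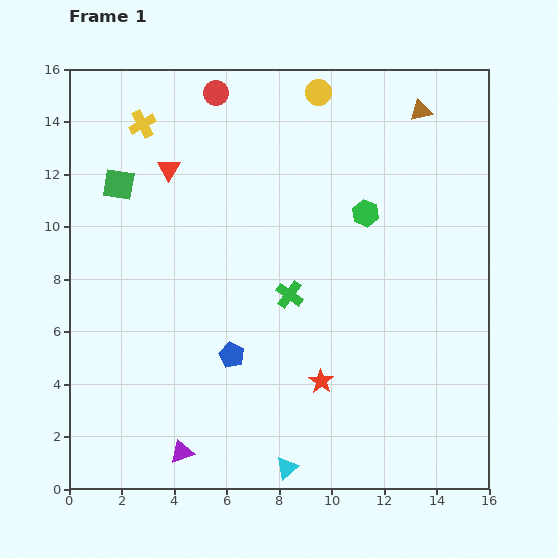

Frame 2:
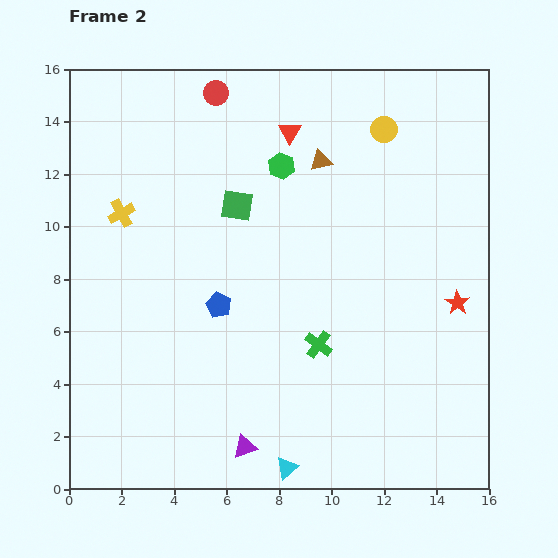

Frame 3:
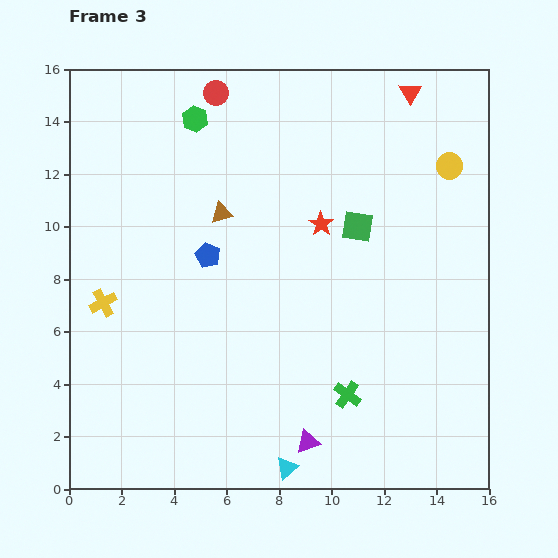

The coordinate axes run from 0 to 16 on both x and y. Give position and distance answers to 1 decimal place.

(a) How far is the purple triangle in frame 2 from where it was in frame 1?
2.4

The purple triangle moved from (4.3, 1.4) to (6.7, 1.6), a distance of √(2.4² + 0.2²) ≈ 2.4.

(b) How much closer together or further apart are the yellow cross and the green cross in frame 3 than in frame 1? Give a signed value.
+1.3

Distance in frame 1: 8.6. Distance in frame 3: 9.9.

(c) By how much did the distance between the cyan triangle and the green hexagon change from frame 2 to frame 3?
+2.3

Distance in frame 2: 11.5. Distance in frame 3: 13.8.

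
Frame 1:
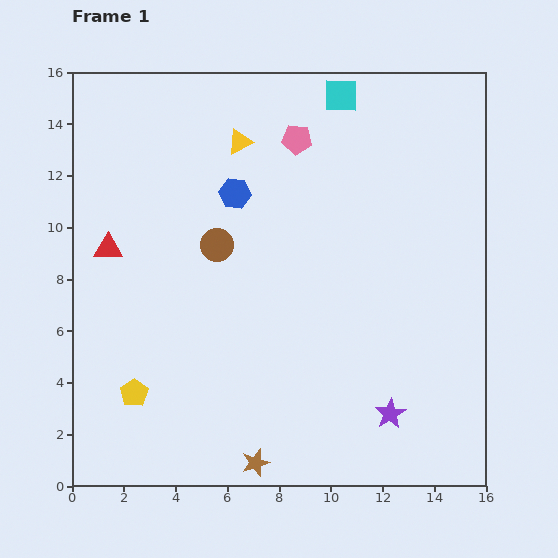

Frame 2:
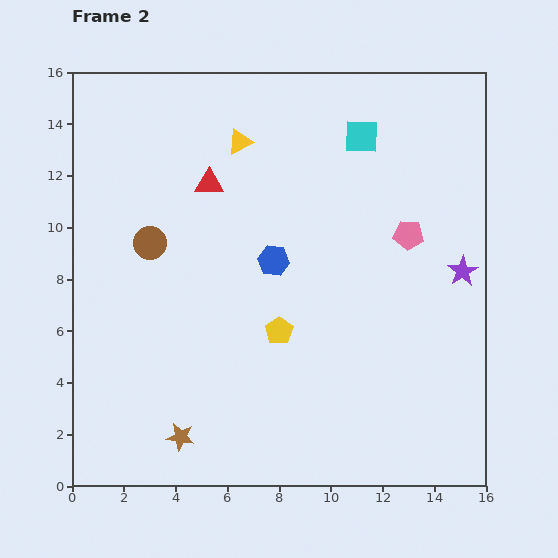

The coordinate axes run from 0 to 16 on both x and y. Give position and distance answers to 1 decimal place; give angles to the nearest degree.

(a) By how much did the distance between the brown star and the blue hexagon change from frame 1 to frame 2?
-2.7

Distance in frame 1: 10.4. Distance in frame 2: 7.7.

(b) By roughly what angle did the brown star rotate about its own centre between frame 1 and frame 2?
26° clockwise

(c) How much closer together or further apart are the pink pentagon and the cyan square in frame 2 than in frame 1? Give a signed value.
+1.8

Distance in frame 1: 2.4. Distance in frame 2: 4.2.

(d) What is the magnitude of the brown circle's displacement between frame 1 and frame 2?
2.6

The brown circle moved from (5.6, 9.3) to (3.0, 9.4), a distance of √(2.6² + 0.1²) ≈ 2.6.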